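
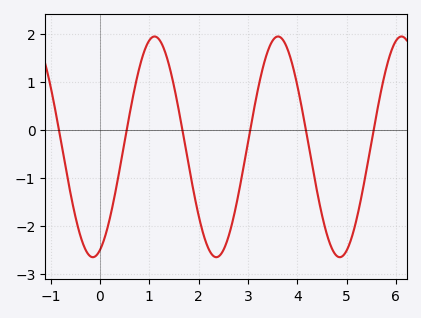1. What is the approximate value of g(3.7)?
1.9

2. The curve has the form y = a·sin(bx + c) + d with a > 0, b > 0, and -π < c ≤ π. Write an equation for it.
y = 2.3sin(2.5x - 1.2) - 0.35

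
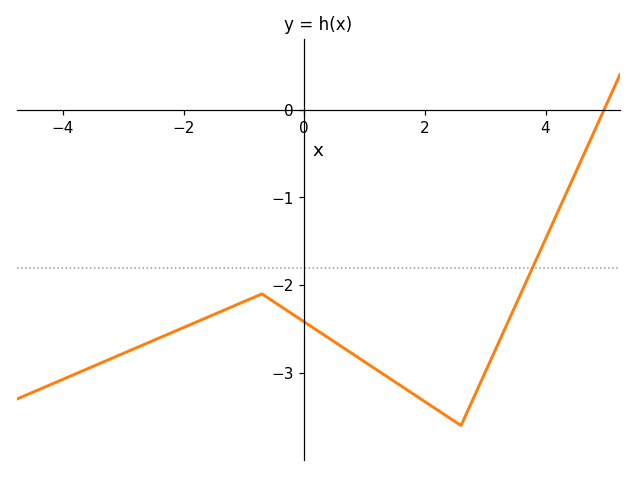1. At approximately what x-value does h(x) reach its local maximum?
-0.702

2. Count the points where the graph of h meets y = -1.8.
1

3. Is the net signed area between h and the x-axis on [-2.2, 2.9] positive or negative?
negative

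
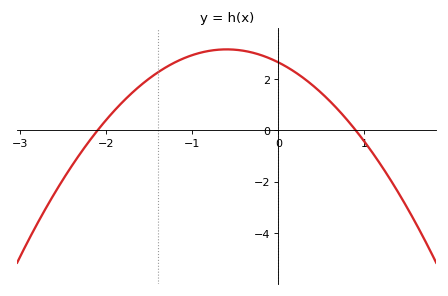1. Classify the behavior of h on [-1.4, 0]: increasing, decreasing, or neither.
neither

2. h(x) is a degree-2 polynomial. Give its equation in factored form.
y = -1.4(x + 2.1)(x - 0.9)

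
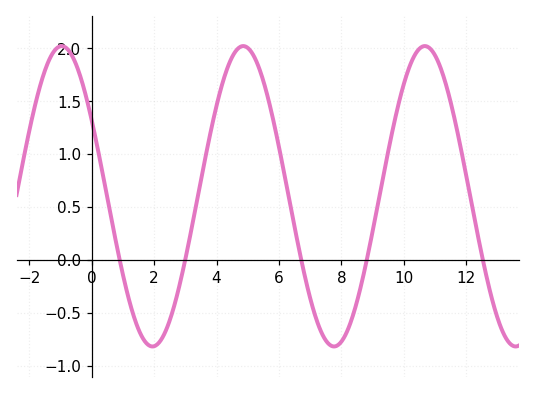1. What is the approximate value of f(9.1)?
0.418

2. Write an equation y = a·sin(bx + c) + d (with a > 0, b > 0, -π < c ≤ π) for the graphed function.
y = 1.42sin(1.08x + 2.61) + 0.6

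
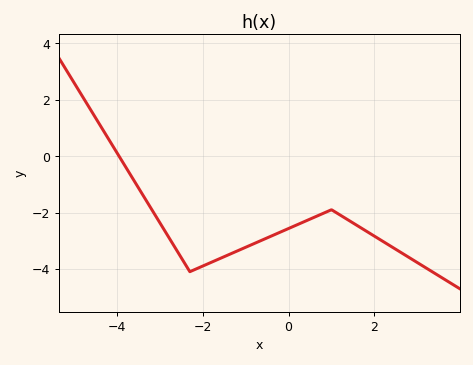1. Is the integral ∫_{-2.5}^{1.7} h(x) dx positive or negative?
negative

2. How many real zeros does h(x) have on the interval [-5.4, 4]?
1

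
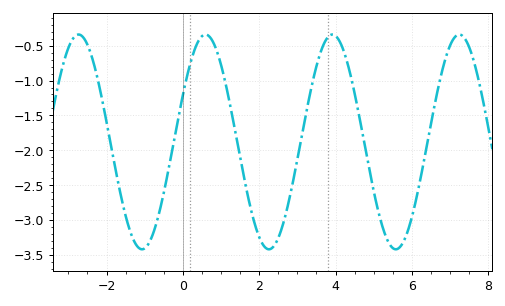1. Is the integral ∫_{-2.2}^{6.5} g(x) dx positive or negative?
negative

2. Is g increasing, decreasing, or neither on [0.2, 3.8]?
neither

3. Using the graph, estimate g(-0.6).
-2.85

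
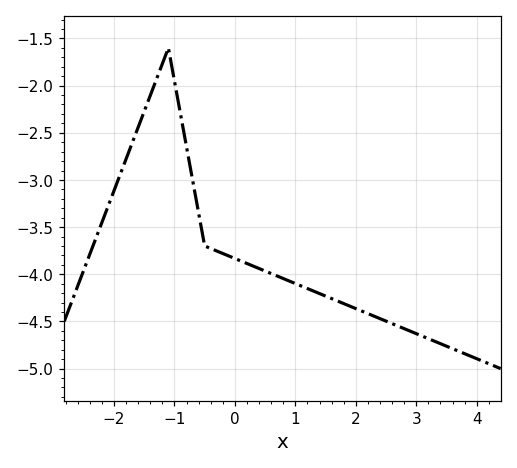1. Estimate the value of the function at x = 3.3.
-4.71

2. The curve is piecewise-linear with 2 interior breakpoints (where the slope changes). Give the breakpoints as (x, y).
(-1.1, -1.6); (-0.5, -3.7)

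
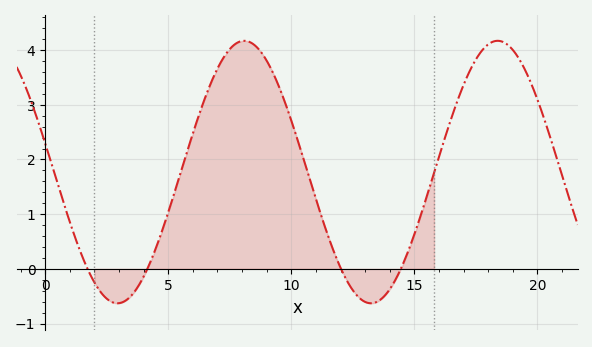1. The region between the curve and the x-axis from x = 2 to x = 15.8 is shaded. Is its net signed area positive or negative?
positive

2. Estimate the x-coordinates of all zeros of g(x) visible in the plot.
1.5, 4, 12, 14.5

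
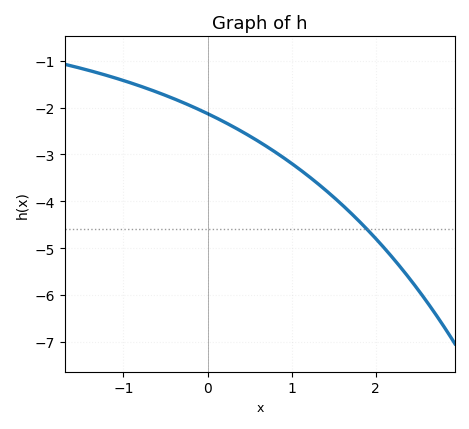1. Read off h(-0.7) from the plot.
-1.6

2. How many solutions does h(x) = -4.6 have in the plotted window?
1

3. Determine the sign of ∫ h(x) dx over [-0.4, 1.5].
negative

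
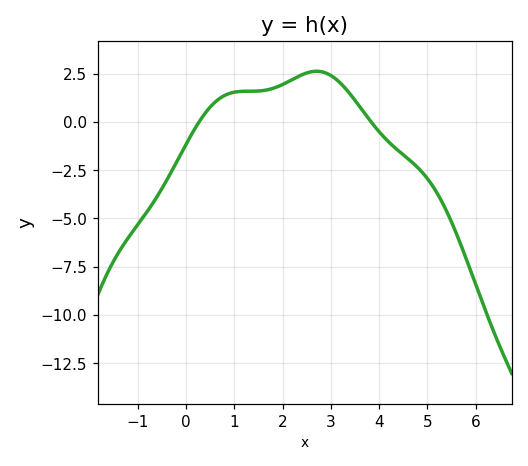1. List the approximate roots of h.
0.2, 3.8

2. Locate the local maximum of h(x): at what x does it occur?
2.8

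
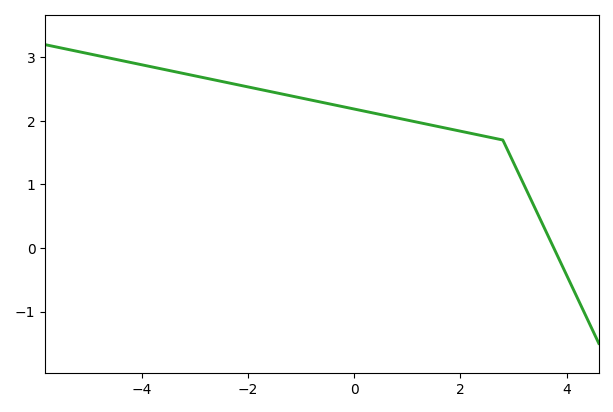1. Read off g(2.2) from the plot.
1.8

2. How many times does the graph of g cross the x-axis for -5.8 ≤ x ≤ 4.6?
1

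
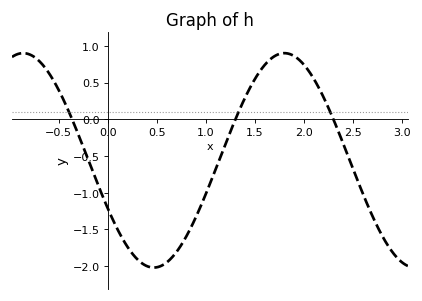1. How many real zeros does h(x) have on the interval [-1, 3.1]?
3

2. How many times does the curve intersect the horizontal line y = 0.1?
3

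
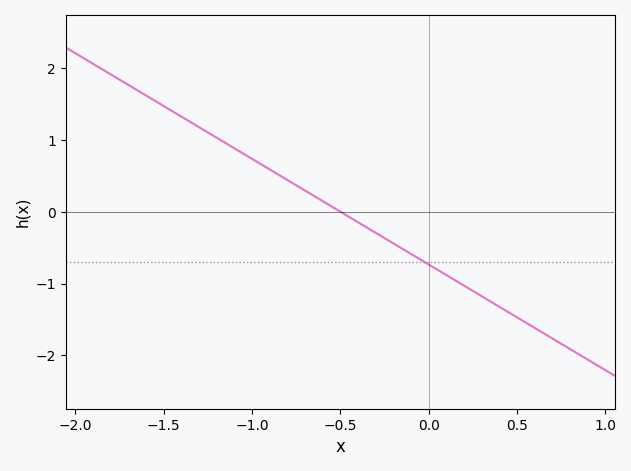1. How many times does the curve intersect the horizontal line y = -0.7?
1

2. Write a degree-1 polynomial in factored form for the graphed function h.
y = -1.47(x + 0.5)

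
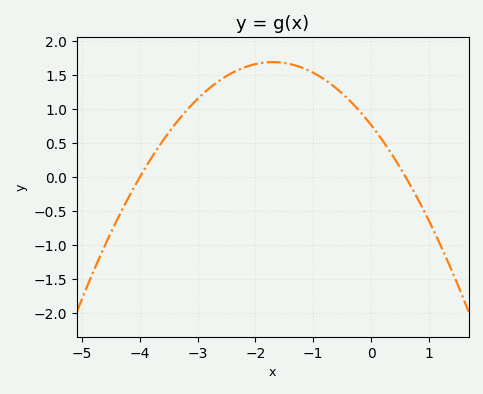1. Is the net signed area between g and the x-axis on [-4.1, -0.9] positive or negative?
positive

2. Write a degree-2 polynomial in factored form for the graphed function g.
y = -0.32(x + 4)(x - 0.6)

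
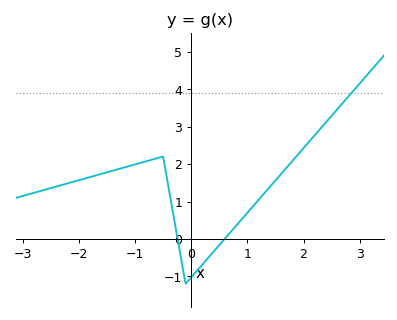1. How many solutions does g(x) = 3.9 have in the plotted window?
1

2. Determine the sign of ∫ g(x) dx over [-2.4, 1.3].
positive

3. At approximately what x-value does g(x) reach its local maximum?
-0.5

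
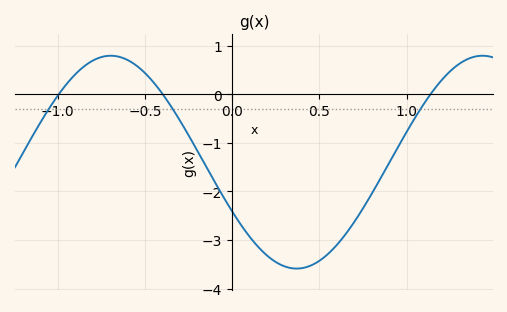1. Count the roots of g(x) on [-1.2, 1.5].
3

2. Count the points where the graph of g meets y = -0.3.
3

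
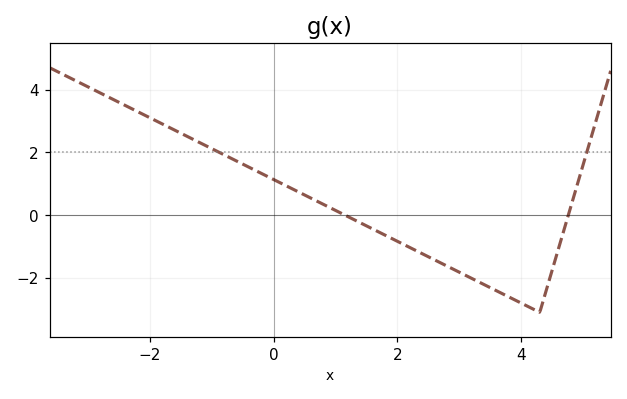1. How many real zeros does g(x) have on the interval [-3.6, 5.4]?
2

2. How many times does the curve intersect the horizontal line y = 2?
2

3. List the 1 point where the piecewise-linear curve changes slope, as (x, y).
(4.3, -3.1)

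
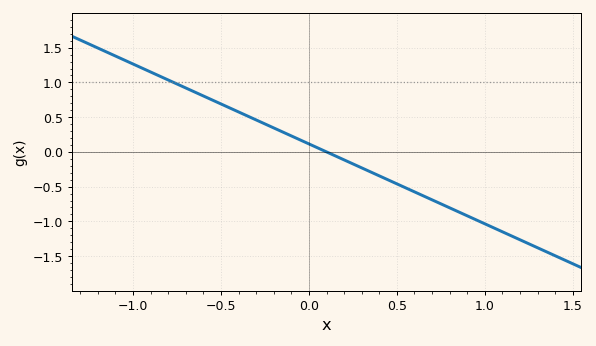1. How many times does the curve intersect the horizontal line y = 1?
1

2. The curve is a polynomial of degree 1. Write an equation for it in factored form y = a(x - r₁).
y = -1.15(x - 0.1)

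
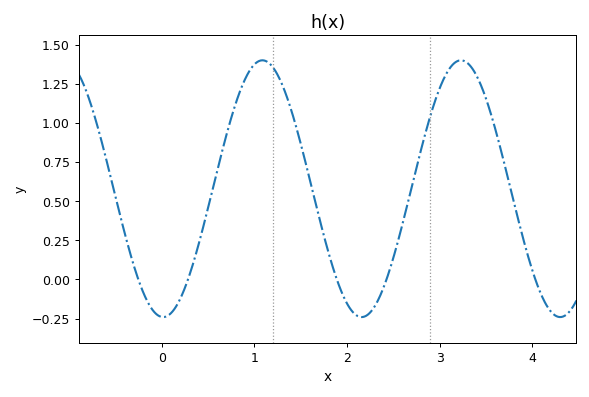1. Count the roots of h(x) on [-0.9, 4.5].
5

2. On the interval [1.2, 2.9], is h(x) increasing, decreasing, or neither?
neither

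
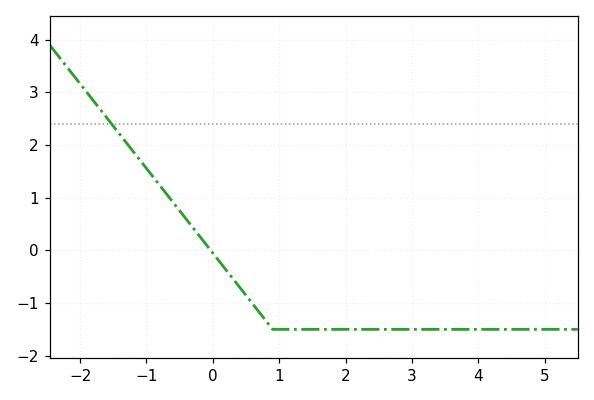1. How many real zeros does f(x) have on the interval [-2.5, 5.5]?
1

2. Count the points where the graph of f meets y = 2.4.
1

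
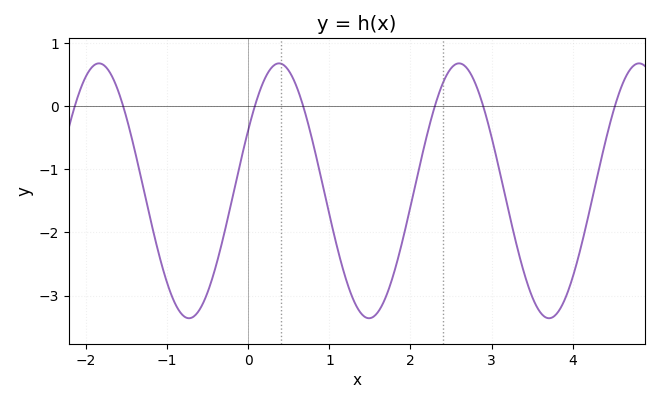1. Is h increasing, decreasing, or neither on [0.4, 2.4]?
neither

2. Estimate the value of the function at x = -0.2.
-1.5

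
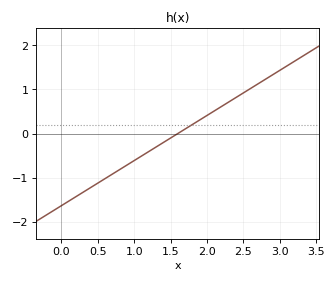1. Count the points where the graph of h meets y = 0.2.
1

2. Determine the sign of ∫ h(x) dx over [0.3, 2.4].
negative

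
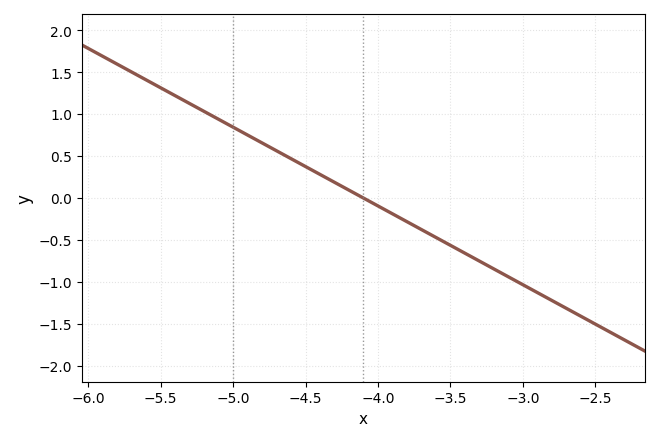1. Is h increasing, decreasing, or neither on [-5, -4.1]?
decreasing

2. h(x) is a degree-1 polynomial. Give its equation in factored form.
y = -0.94(x + 4.1)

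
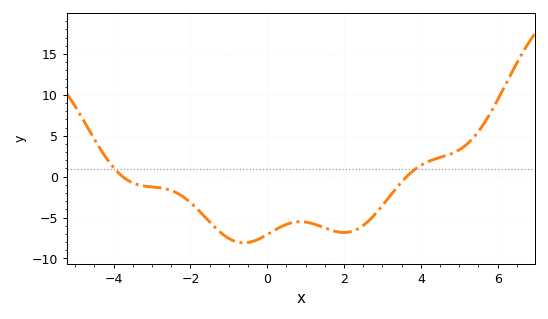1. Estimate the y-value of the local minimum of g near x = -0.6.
-8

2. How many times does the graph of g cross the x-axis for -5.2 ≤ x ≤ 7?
2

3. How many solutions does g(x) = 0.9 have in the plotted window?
2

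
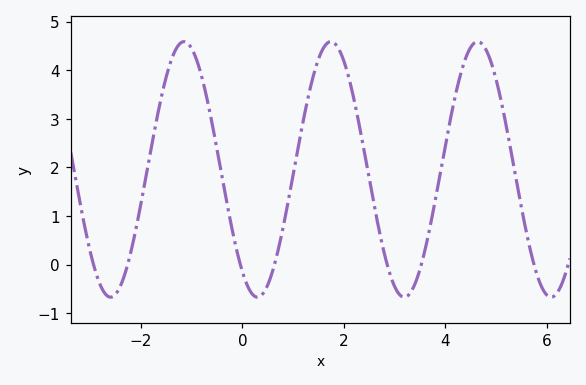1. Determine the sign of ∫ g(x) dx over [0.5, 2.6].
positive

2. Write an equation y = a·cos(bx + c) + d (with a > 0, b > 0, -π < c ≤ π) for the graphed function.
y = 2.63cos(2.2x + 2.5) + 1.96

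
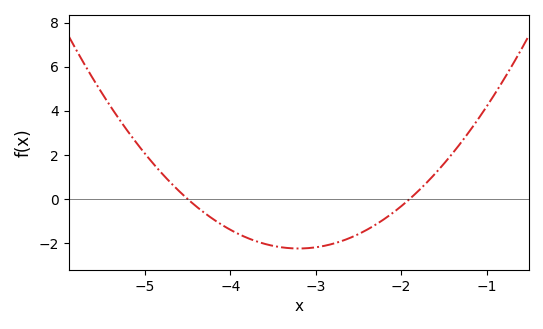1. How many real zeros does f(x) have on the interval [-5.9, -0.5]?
2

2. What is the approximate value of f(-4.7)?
0.745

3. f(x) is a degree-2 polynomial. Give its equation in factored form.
y = 1.33(x + 4.5)(x + 1.9)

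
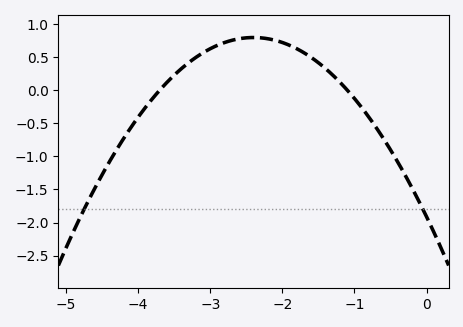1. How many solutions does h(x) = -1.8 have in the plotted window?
2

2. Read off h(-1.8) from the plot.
0.65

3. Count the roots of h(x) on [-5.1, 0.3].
2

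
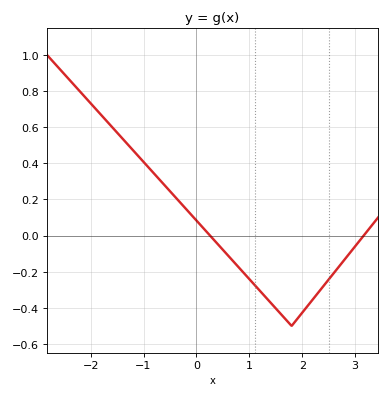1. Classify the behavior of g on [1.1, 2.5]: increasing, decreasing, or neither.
neither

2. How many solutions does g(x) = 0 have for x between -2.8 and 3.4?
2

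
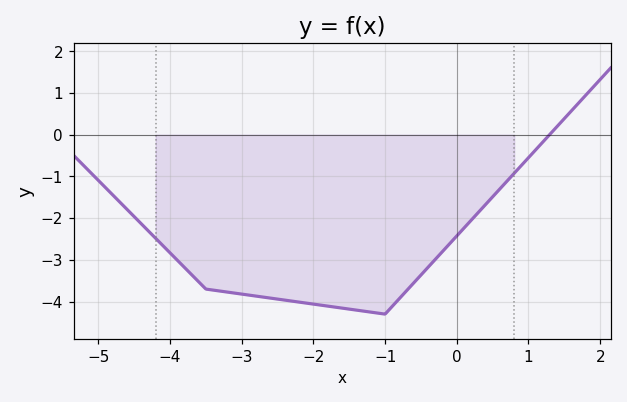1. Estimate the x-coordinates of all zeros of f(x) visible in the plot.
1.29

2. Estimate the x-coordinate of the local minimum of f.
-1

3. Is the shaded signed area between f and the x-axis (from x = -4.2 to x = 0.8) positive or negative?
negative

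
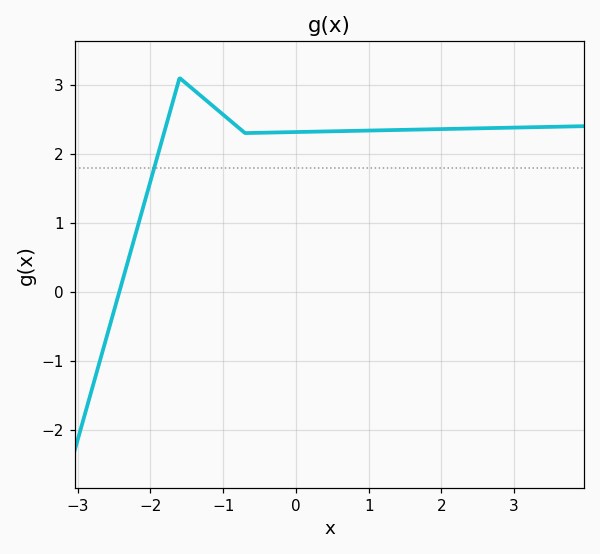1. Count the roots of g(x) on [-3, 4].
1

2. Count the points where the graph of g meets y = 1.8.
1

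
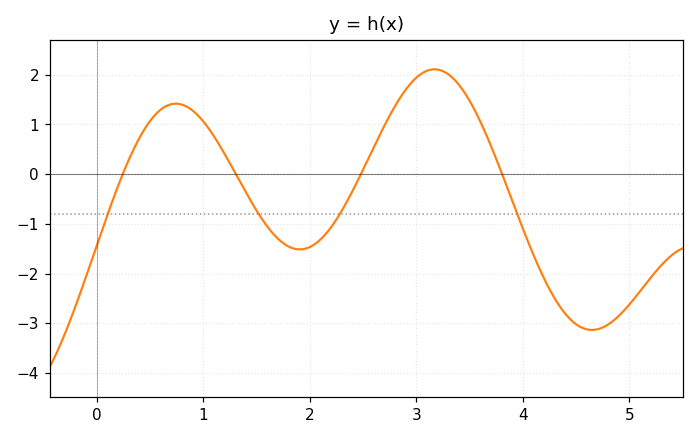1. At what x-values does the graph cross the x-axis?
0.2, 1.3, 2.5, 3.8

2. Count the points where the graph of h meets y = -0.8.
4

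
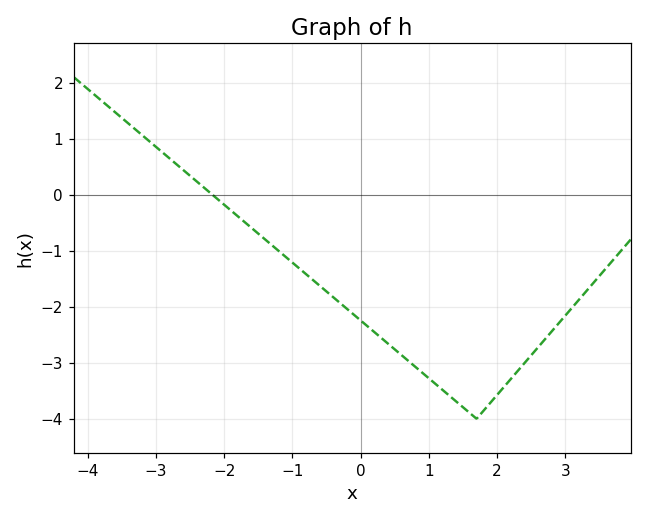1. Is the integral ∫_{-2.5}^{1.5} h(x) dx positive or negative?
negative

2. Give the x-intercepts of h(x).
-2.2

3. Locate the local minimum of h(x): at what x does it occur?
1.8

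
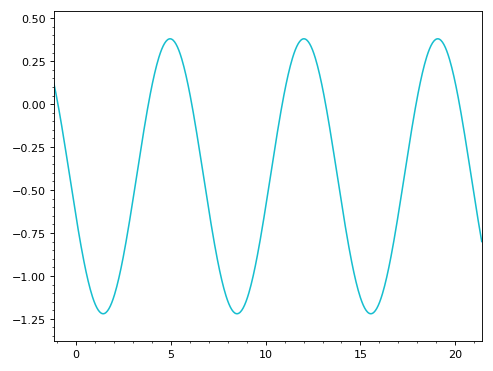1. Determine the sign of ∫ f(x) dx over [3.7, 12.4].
negative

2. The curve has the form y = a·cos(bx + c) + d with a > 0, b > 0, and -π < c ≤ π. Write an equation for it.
y = 0.8cos(0.89x + 1.87) - 0.42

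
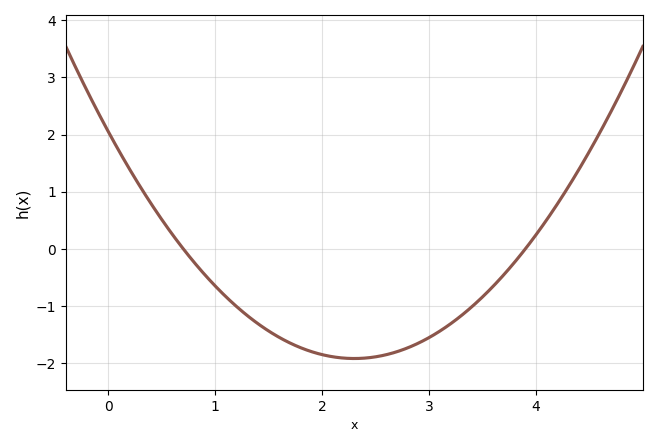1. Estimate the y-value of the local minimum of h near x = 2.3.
-1.92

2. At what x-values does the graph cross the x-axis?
0.7, 3.9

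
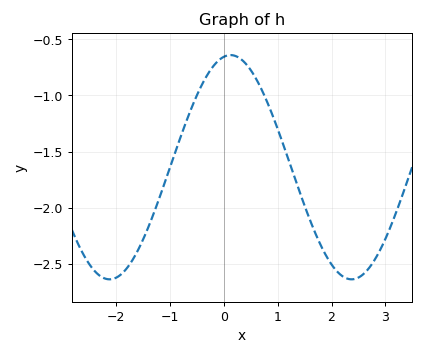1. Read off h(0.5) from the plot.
-0.75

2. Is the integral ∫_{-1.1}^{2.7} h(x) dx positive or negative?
negative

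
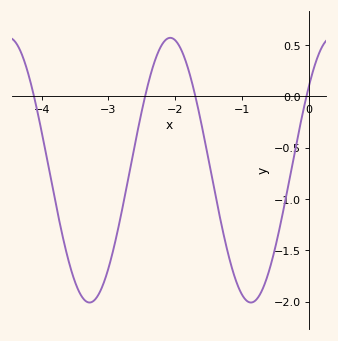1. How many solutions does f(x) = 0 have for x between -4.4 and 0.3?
4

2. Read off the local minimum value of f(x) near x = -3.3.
-2.01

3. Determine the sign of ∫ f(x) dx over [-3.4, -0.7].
negative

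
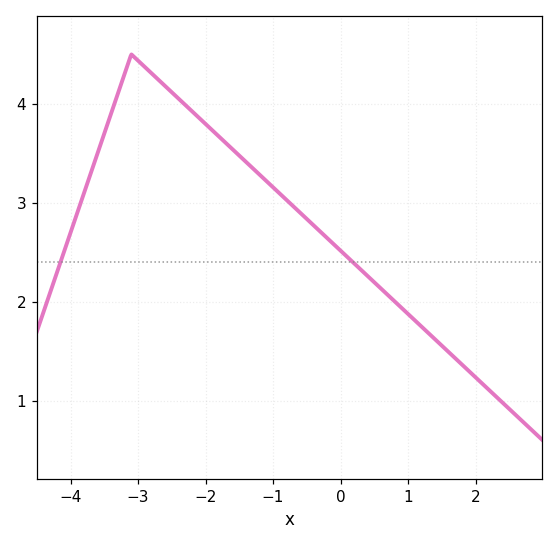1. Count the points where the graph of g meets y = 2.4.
2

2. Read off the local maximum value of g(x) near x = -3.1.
4.5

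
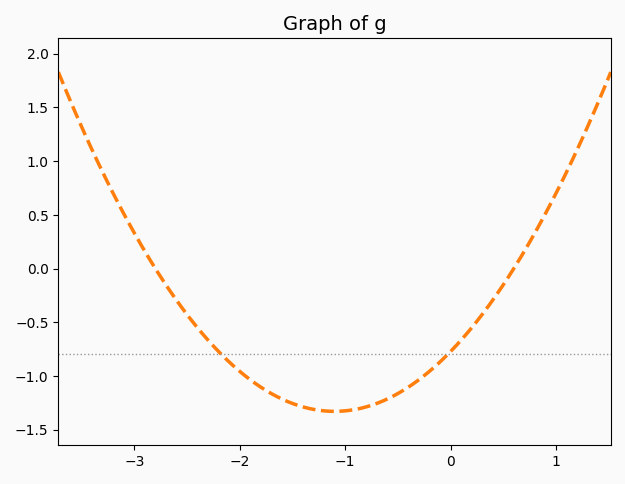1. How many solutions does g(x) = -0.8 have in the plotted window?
2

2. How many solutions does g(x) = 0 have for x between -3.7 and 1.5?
2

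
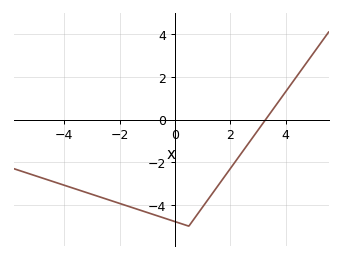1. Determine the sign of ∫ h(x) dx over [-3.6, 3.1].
negative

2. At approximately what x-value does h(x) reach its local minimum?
0.6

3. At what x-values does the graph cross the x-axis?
3.2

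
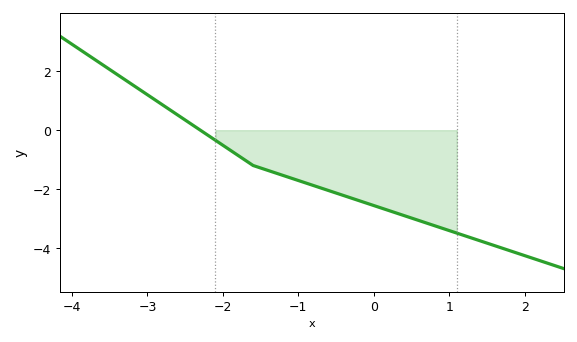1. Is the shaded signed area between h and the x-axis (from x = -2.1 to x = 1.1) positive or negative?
negative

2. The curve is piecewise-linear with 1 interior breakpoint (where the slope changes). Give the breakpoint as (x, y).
(-1.6, -1.2)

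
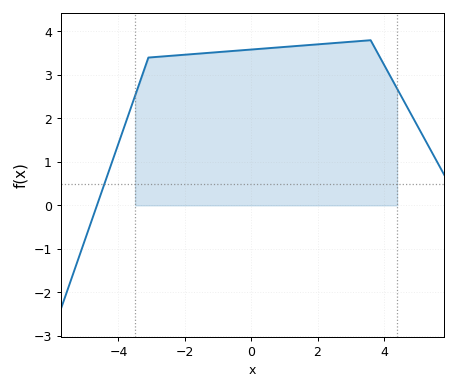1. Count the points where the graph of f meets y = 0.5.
1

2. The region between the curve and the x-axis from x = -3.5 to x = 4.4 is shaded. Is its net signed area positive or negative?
positive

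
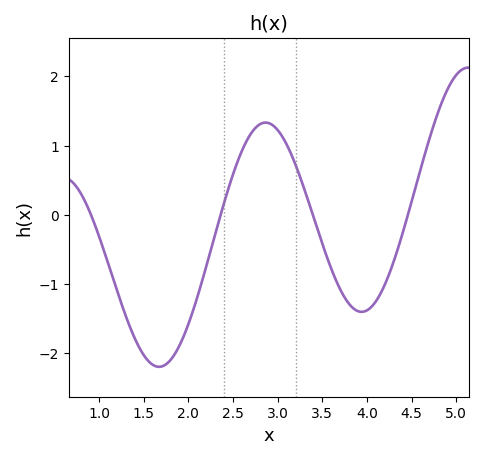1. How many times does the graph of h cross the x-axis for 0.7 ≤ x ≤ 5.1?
4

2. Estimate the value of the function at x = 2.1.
-1.2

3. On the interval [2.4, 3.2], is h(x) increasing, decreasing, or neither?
neither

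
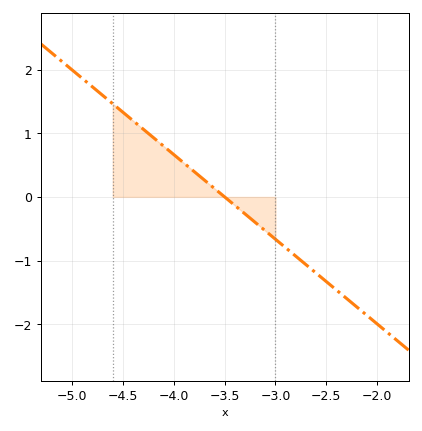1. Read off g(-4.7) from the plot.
1.6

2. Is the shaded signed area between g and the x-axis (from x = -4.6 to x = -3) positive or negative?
positive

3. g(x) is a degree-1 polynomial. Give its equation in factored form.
y = -1.33(x + 3.5)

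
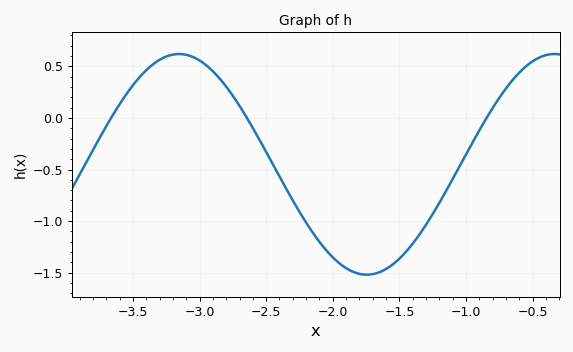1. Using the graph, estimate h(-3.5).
0.3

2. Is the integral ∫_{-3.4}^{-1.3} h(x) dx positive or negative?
negative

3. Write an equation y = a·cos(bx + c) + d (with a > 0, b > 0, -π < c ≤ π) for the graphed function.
y = 1.07cos(2.2x + 0.75) - 0.45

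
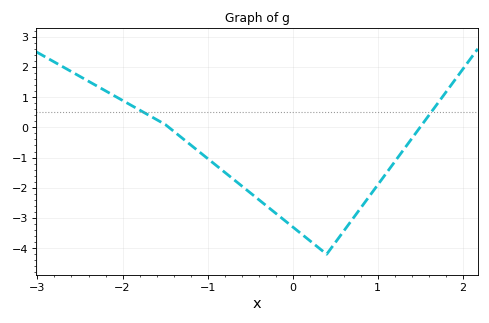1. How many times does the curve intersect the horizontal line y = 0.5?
2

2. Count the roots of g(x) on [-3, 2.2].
2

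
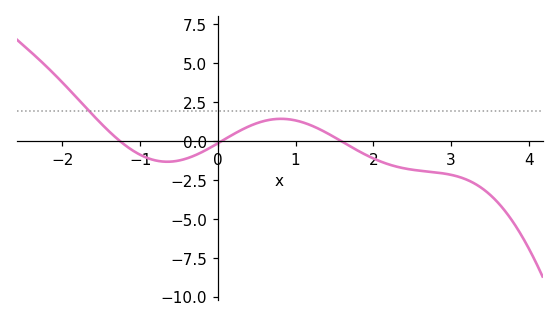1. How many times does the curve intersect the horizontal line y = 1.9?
1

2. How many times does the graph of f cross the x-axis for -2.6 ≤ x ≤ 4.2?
3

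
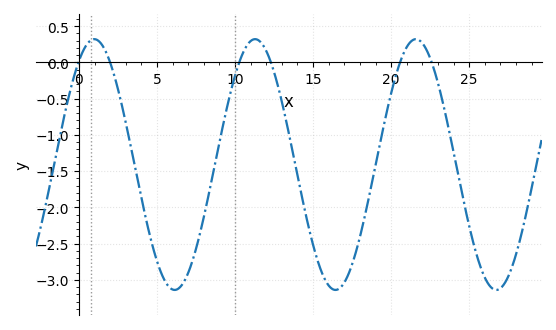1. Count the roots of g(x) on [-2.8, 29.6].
6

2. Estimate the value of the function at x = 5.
-2.74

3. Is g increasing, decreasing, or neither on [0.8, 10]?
neither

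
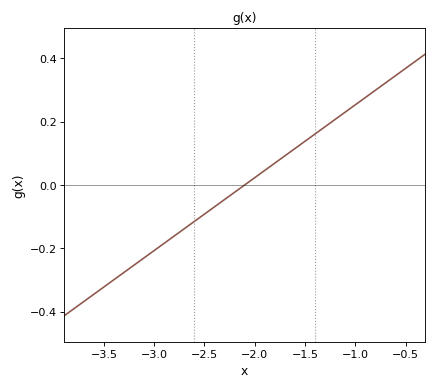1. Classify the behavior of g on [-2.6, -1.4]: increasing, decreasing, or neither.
increasing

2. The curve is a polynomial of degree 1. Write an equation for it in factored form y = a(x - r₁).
y = 0.23(x + 2.1)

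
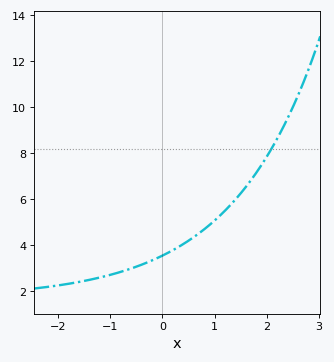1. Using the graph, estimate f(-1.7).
2.4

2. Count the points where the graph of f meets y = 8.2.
1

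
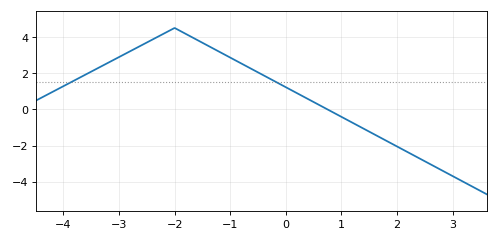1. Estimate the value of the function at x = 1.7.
-1.55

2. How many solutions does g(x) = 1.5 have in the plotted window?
2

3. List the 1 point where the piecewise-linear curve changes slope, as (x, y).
(-2, 4.5)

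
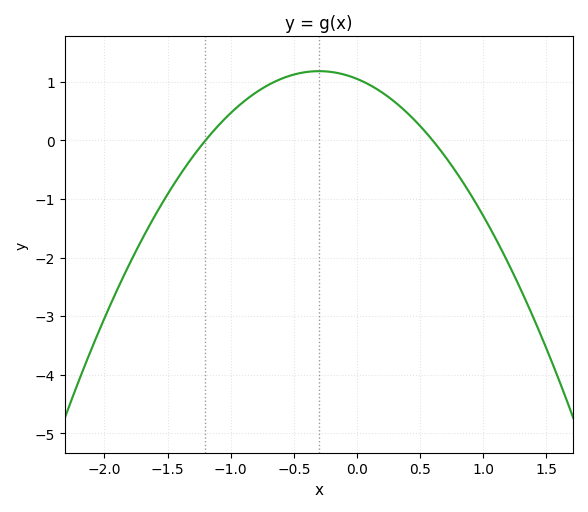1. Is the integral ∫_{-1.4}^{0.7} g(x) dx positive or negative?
positive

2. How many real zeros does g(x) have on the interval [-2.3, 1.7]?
2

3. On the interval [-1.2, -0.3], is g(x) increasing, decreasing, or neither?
increasing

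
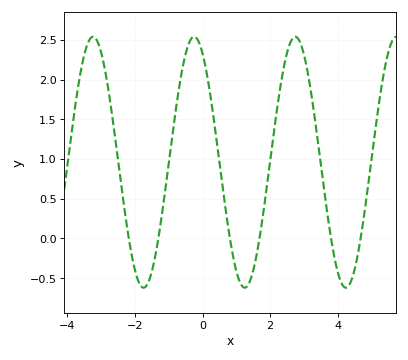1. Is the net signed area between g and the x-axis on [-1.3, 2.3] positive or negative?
positive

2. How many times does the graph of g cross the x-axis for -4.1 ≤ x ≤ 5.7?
6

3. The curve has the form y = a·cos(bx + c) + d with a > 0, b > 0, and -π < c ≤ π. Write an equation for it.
y = 1.58cos(2.1x + 0.522) + 0.96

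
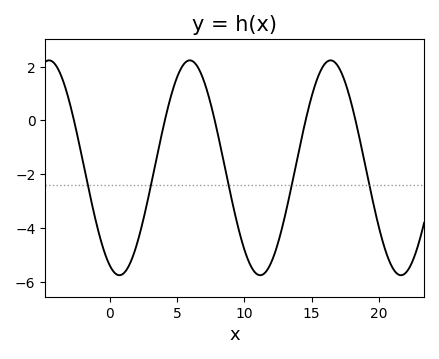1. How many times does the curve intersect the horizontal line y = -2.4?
5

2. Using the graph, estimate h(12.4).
-4.8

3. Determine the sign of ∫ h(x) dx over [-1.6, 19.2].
negative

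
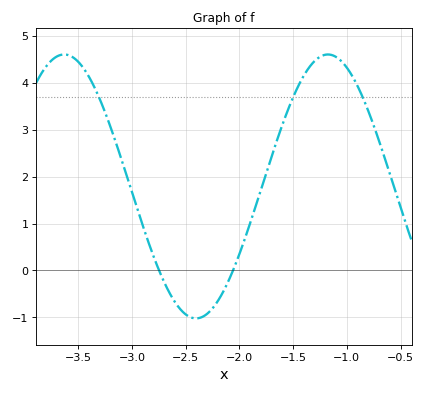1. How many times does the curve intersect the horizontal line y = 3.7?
3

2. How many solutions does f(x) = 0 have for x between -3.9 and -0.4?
2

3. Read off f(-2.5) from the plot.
-0.9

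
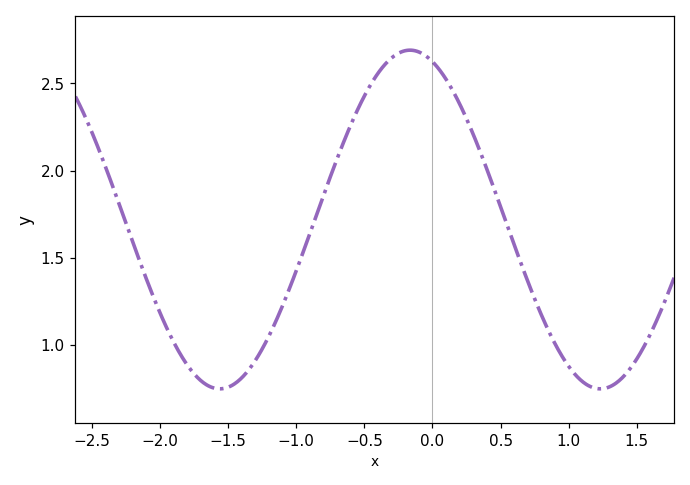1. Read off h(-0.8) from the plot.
1.86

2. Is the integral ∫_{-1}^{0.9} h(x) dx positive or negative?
positive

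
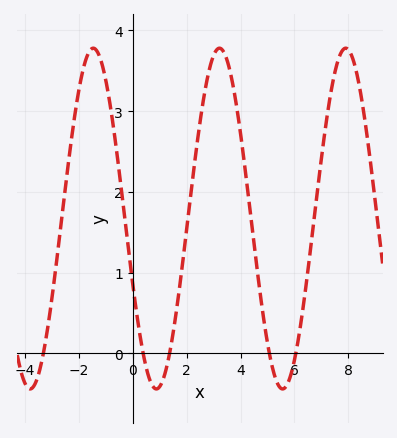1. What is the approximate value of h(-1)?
3.37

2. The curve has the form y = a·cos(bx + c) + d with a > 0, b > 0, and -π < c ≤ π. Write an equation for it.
y = 2.11cos(1.34x + 1.97) + 1.67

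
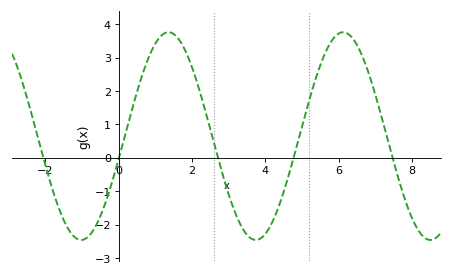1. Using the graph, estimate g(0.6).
2.33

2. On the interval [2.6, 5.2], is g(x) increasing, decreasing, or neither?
neither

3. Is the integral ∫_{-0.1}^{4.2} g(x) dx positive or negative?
positive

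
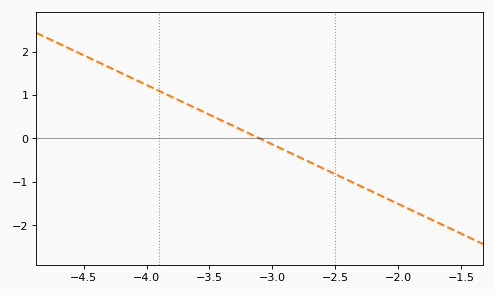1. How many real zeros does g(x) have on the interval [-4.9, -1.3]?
1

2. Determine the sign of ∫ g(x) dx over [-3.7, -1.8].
negative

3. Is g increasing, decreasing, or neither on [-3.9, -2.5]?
decreasing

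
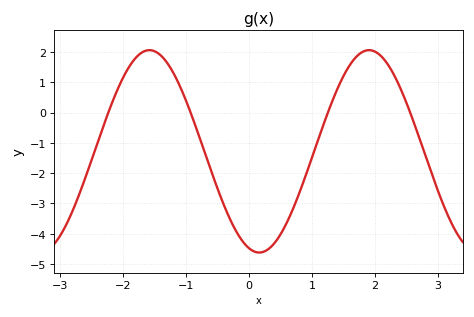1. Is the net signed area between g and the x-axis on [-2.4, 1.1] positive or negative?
negative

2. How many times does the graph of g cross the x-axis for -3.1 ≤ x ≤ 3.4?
4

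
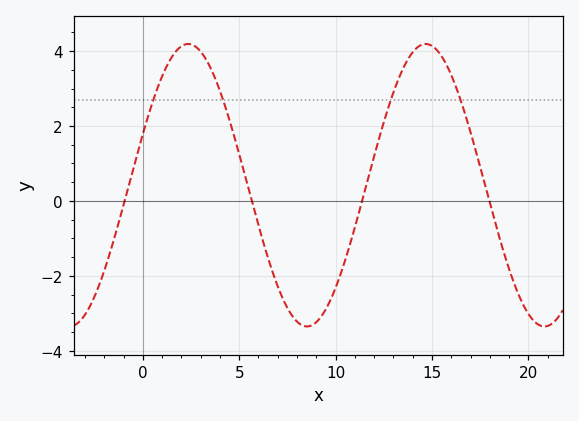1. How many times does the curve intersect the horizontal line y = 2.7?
4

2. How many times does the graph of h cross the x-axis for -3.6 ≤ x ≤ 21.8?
4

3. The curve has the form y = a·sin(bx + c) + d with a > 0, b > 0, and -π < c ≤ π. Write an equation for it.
y = 3.77sin(0.51x + 0.37) + 0.42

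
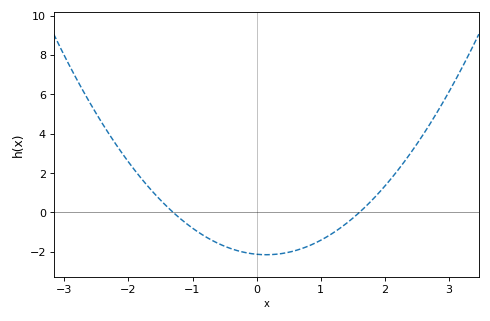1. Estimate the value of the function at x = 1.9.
0.979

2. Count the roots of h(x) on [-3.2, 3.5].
2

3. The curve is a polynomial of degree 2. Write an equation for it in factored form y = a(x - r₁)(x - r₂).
y = 1.02(x + 1.3)(x - 1.6)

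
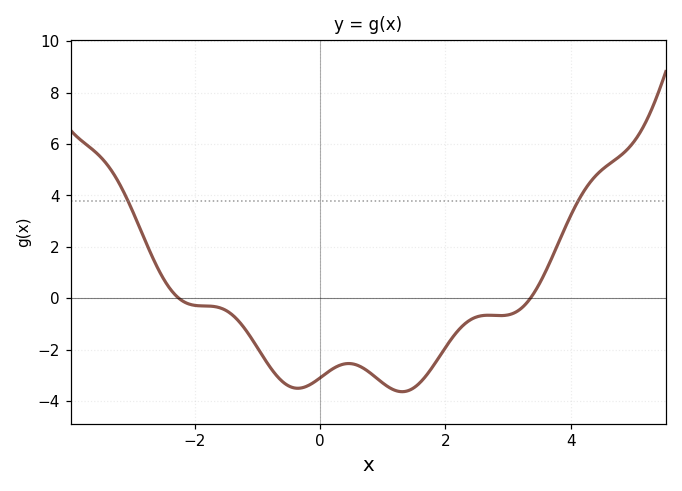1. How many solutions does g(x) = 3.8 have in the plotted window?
2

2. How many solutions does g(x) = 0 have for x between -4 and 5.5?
2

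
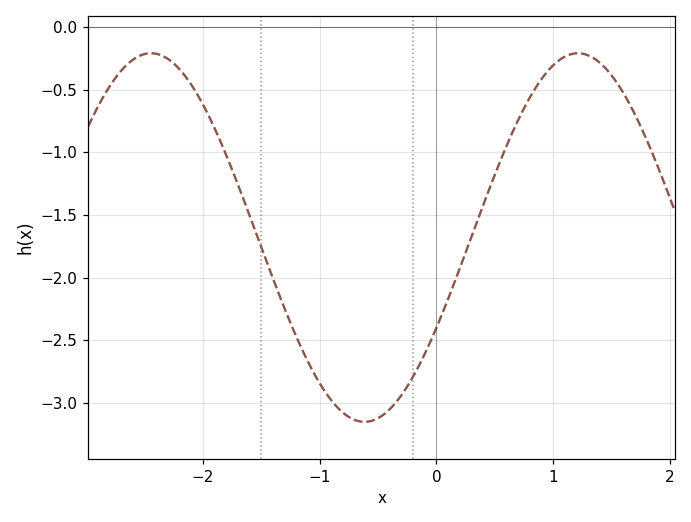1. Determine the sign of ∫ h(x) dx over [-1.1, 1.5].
negative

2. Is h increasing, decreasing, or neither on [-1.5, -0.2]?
neither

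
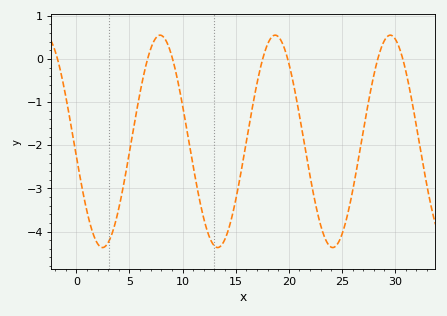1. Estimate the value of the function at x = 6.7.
0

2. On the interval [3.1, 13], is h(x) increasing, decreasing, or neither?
neither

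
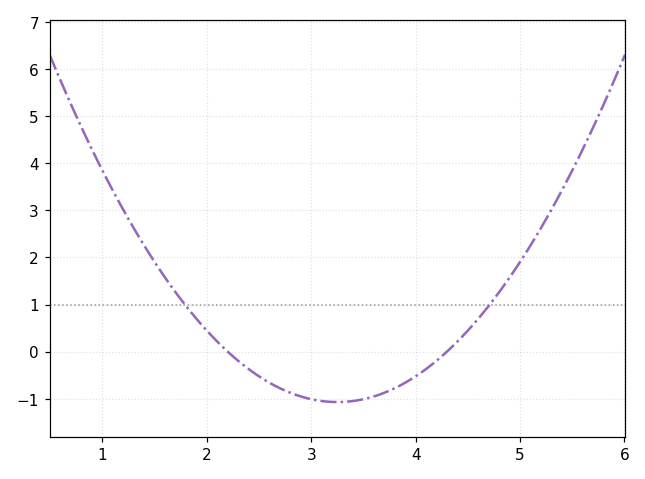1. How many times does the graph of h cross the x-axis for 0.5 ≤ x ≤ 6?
2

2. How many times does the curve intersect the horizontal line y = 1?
2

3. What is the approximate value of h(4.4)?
0.213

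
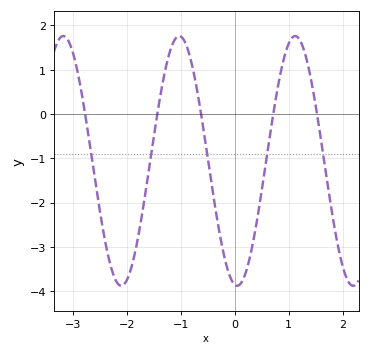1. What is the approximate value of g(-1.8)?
-2.86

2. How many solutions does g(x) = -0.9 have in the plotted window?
5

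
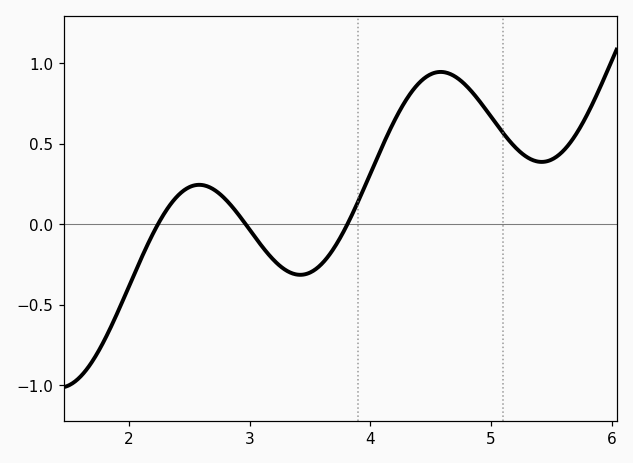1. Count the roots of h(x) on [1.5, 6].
3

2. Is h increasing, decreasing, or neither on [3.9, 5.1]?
neither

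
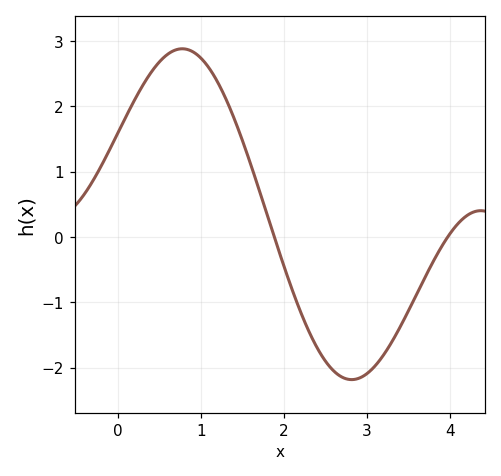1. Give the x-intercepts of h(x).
1.88, 3.97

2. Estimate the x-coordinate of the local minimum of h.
2.81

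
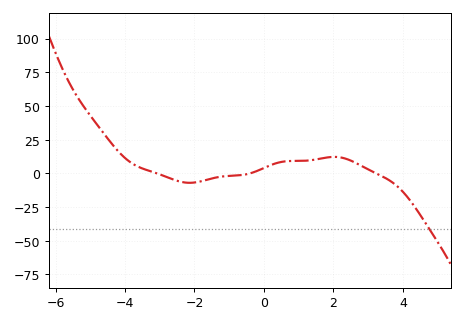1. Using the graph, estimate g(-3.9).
10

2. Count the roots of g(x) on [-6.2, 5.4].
3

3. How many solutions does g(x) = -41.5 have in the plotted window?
1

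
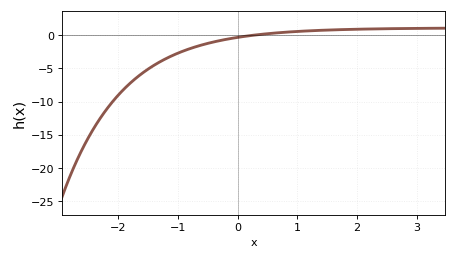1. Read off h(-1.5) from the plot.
-5.11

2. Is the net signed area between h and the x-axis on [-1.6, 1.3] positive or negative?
negative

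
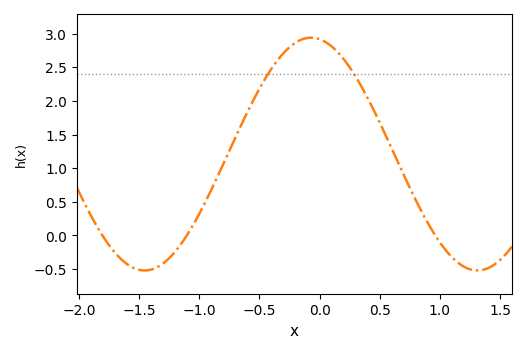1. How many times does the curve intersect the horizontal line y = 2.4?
2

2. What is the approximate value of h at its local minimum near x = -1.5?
-0.5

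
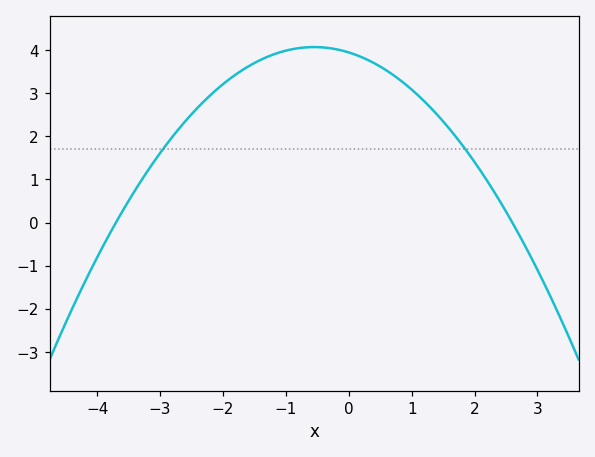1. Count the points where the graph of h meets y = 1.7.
2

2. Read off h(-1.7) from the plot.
3.53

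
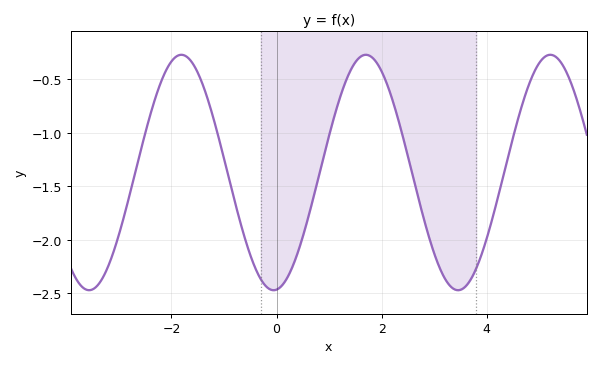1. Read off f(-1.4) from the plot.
-0.55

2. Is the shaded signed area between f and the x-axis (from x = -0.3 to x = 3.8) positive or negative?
negative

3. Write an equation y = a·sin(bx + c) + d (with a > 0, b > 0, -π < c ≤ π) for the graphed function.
y = 1.1sin(1.8x - 1.5) - 1.37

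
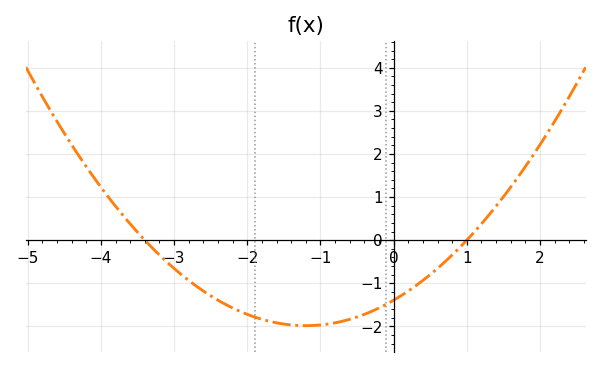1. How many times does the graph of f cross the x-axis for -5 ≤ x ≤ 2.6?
2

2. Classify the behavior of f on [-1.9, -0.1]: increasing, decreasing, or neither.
neither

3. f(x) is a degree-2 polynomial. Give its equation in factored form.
y = 0.41(x + 3.4)(x - 1)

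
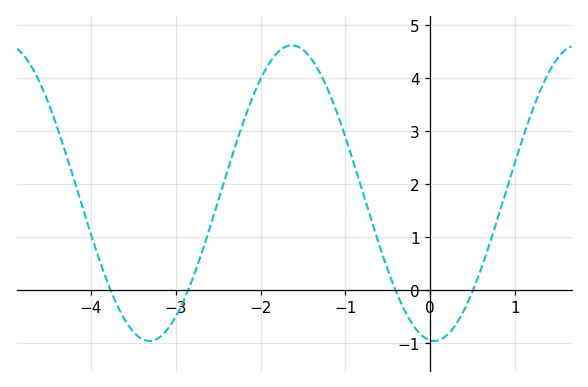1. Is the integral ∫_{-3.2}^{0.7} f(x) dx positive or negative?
positive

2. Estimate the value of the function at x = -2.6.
1.17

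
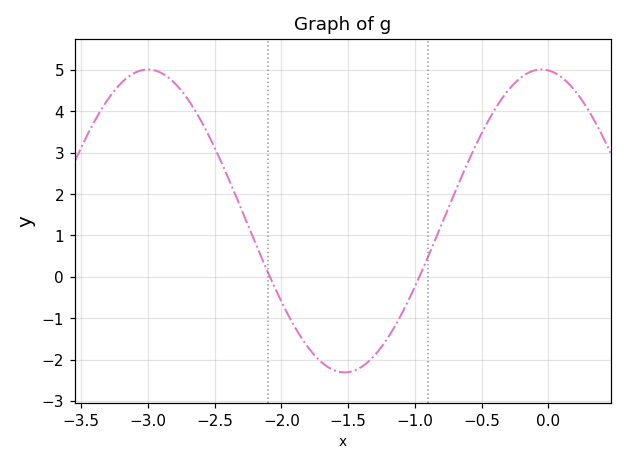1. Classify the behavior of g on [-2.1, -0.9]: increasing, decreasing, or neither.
neither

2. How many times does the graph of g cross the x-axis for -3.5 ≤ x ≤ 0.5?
2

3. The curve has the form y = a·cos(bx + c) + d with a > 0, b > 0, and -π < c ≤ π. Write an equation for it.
y = 3.66cos(2.13x + 0.11) + 1.35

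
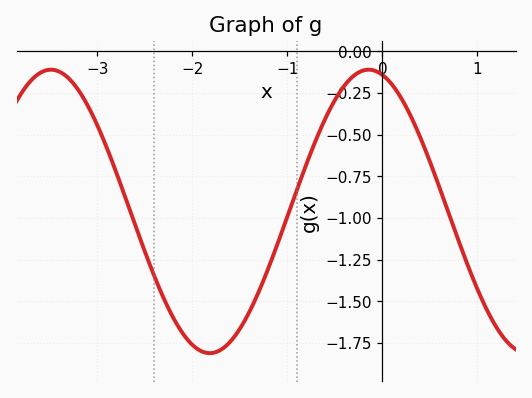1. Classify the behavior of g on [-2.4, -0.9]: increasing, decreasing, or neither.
neither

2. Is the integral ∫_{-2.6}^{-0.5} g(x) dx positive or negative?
negative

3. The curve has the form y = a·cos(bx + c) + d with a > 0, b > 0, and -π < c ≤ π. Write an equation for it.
y = 0.85cos(1.9x + 0.27) - 0.96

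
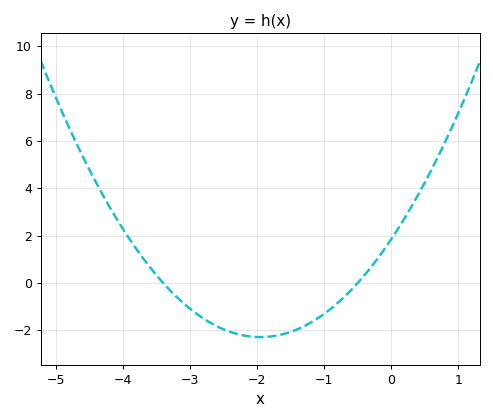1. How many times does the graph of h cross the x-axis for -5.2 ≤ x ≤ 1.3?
2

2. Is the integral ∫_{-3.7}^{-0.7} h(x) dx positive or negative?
negative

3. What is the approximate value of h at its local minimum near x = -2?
-2.29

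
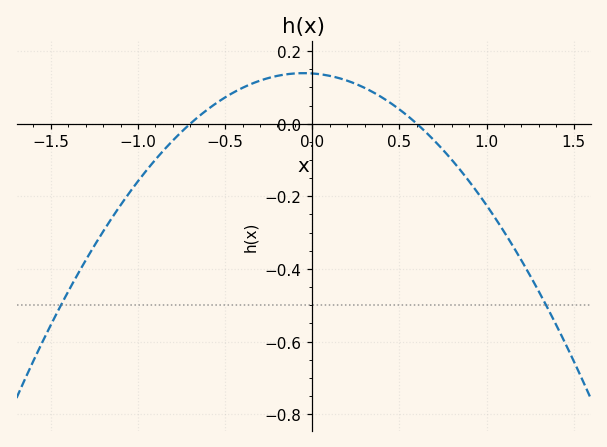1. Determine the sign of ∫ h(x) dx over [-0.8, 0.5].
positive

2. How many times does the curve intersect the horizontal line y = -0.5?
2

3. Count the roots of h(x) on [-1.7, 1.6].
2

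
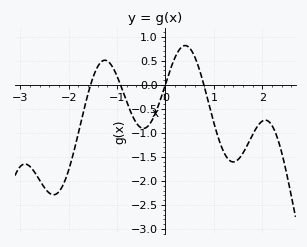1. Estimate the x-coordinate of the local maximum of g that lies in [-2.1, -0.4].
-1.25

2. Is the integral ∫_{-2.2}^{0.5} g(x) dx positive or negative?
negative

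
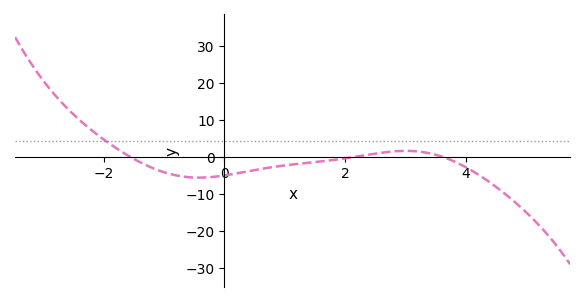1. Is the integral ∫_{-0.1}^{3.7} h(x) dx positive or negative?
negative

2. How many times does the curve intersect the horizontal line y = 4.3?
1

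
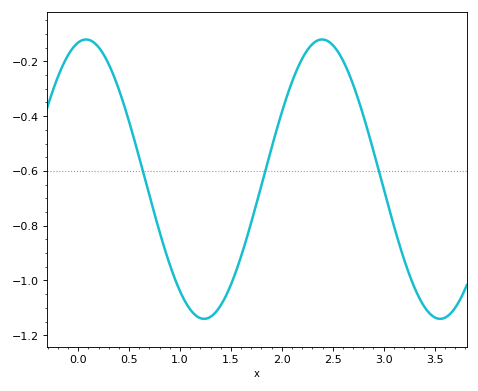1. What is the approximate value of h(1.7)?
-0.788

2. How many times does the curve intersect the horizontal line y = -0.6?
3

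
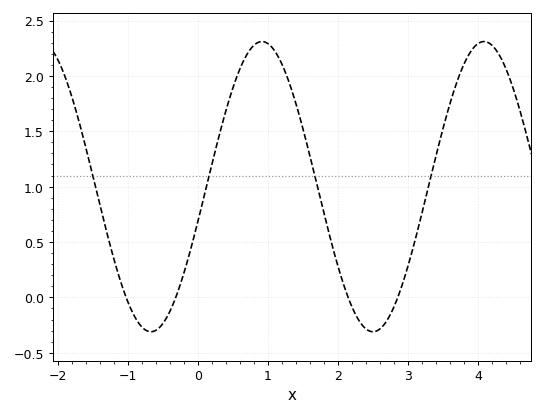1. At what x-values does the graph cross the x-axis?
-1.03, -0.318, 2.15, 2.86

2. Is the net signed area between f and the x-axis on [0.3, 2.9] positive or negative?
positive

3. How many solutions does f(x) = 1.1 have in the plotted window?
4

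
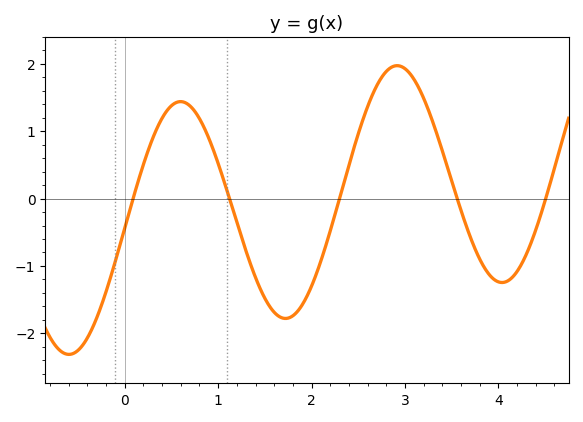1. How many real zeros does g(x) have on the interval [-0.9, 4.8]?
5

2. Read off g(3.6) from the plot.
-0.2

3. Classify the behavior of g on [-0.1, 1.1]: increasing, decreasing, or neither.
neither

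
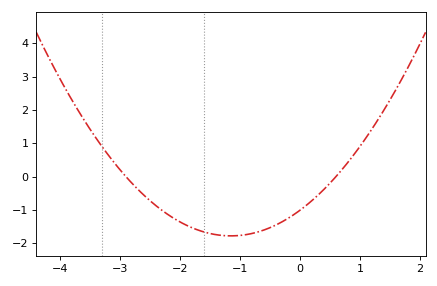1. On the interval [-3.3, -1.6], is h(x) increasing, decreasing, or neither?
decreasing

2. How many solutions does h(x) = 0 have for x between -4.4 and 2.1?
2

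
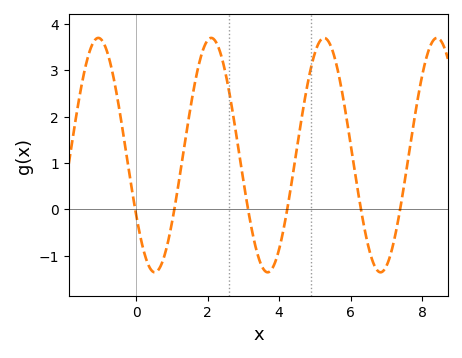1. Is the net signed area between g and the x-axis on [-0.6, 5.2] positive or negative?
positive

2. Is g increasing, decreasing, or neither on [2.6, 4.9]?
neither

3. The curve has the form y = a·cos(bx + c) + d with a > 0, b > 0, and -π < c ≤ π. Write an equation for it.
y = 2.53cos(2x + 2.1) + 1.17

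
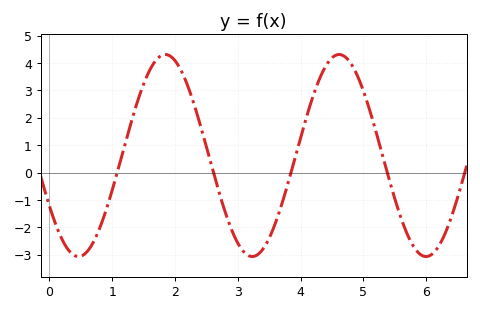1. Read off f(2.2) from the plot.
3.18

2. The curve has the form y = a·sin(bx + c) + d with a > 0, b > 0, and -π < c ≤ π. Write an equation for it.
y = 3.69sin(2.27x - 2.62) + 0.62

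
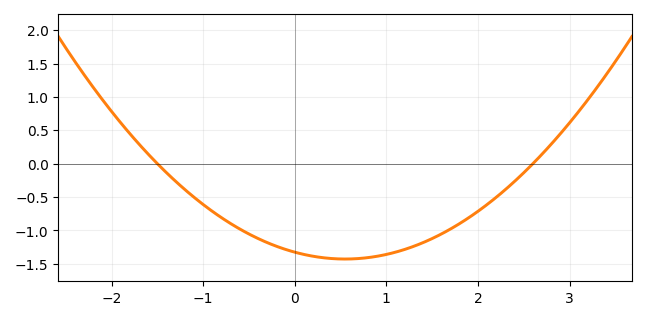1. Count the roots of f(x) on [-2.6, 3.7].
2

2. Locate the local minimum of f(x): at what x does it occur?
0.55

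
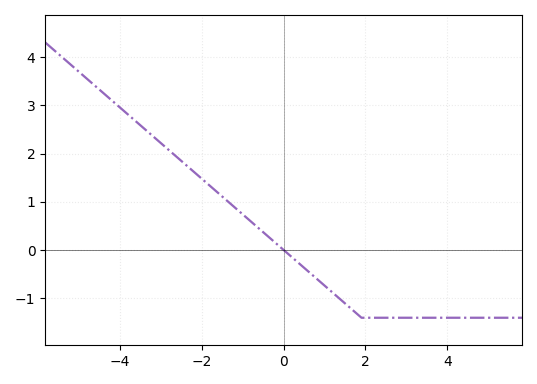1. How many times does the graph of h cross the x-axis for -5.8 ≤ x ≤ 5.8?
1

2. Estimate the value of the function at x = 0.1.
-0.072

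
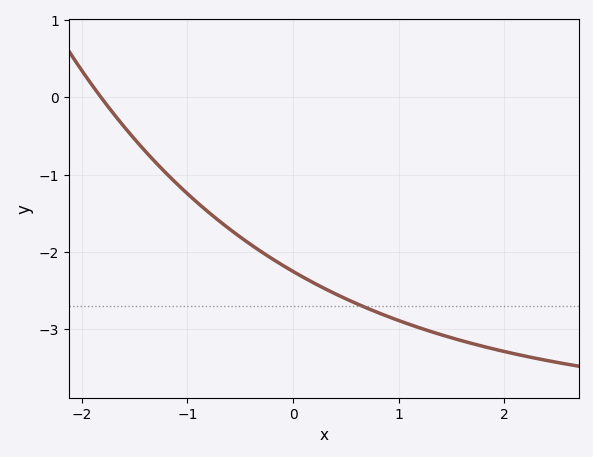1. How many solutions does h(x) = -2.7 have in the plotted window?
1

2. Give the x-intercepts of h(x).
-1.8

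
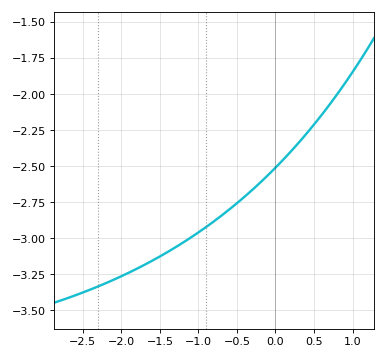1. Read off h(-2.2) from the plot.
-3.3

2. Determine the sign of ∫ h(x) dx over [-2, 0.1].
negative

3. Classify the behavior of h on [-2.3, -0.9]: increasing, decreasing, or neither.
increasing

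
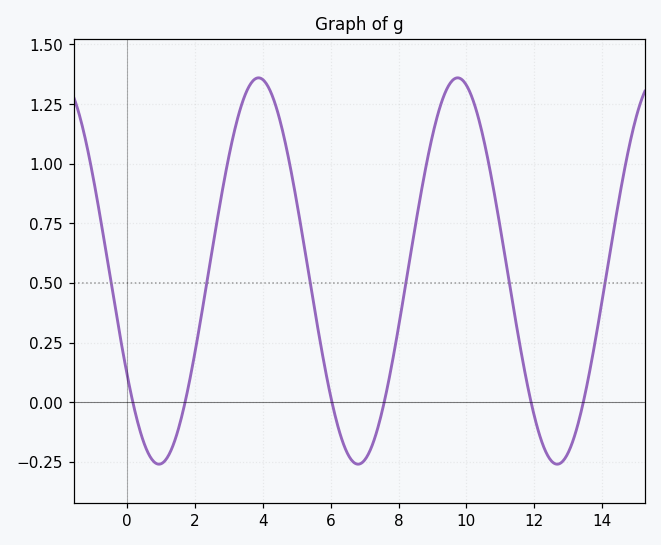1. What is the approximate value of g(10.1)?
1.3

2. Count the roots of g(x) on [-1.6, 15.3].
6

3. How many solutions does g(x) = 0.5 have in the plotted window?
6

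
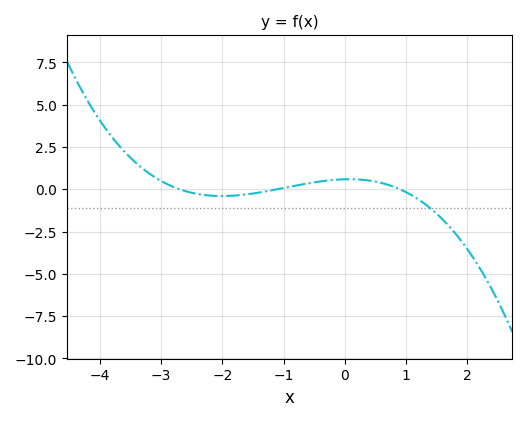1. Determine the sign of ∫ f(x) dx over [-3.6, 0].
positive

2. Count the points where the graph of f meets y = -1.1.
1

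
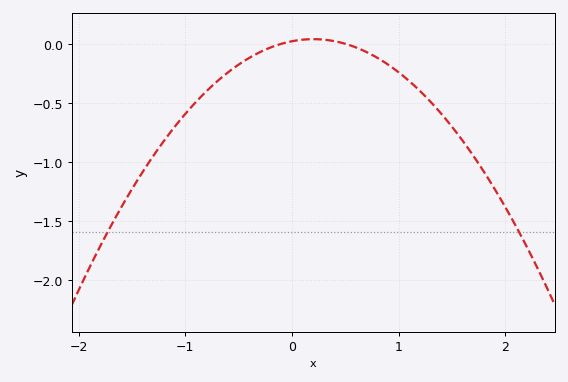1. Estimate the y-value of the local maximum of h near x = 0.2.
0.05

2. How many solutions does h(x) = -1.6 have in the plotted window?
2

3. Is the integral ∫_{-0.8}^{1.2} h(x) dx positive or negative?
negative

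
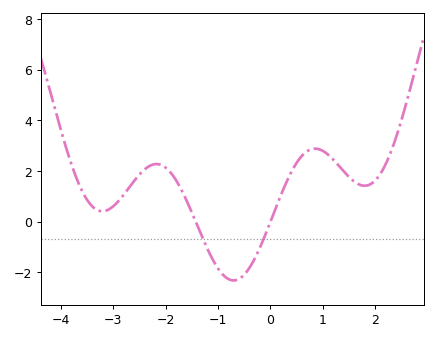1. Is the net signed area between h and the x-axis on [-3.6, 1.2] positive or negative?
positive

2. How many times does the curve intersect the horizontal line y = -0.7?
2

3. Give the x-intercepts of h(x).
-1.43, 0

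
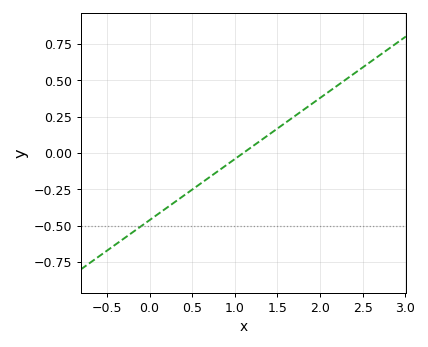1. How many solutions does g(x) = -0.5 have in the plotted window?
1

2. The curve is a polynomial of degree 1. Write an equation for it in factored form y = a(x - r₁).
y = 0.42(x - 1.1)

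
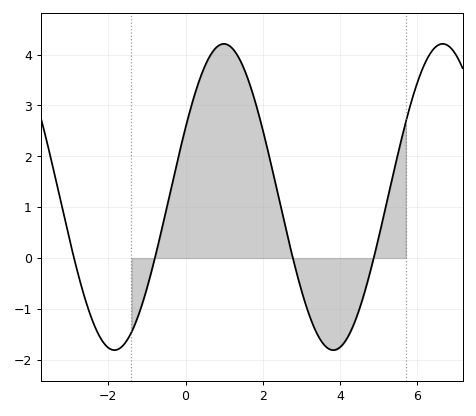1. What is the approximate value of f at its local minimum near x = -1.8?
-1.81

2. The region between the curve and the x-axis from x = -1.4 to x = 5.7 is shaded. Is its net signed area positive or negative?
positive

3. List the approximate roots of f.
-2.88, -0.793, 2.78, 4.87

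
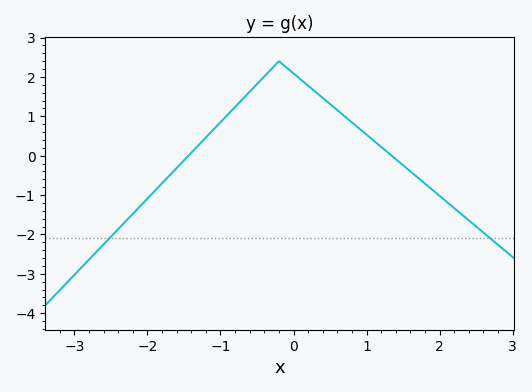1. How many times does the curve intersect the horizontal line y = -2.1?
2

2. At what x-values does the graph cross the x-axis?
-1.4, 1.3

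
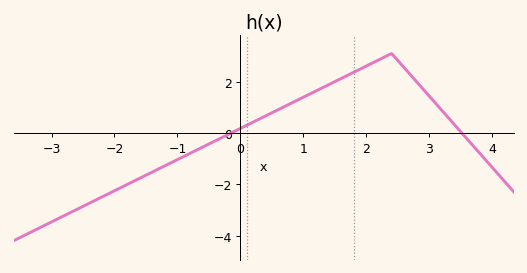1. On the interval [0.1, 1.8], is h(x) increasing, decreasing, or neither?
increasing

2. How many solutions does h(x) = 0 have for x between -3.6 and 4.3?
2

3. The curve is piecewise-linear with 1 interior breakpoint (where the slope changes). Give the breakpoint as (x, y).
(2.4, 3.1)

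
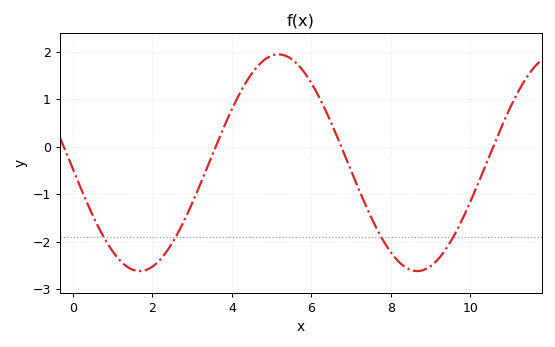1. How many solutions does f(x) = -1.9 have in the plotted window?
4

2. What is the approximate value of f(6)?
1.3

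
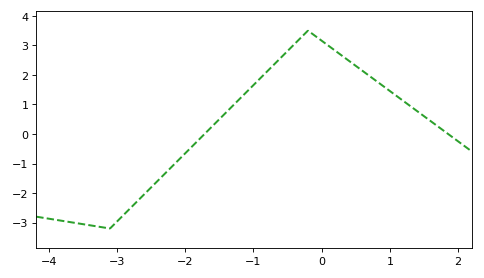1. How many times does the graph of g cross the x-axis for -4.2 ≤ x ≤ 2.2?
2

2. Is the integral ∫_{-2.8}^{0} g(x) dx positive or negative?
positive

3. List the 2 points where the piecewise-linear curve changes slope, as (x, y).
(-3.1, -3.2); (-0.2, 3.5)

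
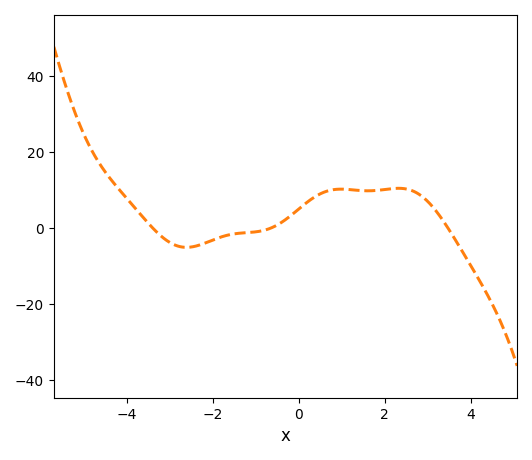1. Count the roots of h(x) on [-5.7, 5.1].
3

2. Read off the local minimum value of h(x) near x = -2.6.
-6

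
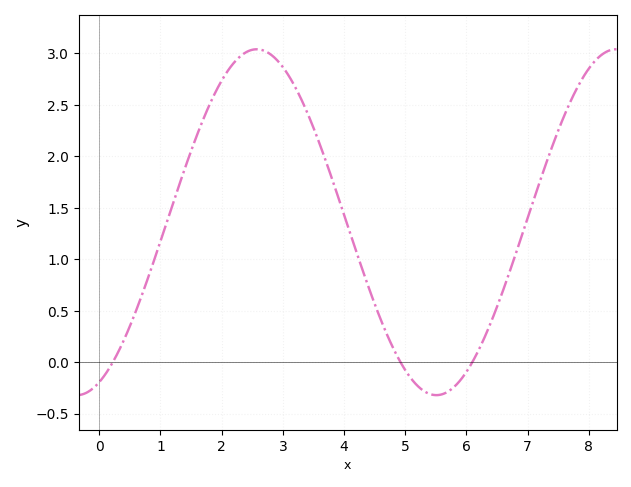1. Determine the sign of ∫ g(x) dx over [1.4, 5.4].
positive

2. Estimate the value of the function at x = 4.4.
0.75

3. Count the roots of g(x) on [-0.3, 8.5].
3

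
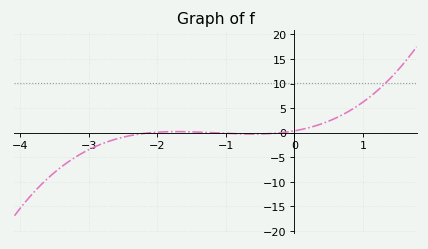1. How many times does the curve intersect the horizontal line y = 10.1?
1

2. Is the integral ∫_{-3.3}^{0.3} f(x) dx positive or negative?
negative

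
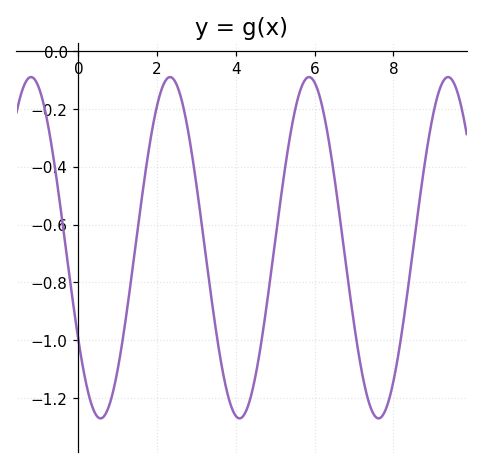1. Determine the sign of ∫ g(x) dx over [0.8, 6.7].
negative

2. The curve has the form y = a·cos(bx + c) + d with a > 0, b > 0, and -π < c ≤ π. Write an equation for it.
y = 0.59cos(1.8x + 2.1) - 0.68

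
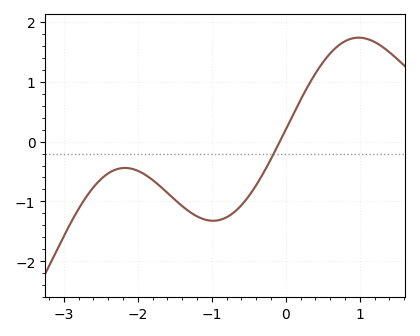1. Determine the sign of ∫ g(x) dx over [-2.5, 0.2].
negative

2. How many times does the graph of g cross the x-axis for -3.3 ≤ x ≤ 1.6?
1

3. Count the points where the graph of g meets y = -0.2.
1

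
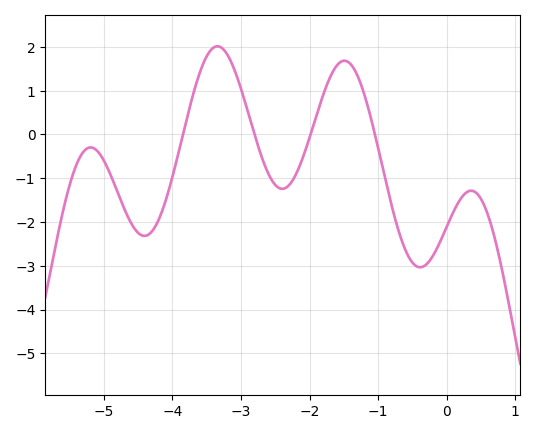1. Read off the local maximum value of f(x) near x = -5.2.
-0.3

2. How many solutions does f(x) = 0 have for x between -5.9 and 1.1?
4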